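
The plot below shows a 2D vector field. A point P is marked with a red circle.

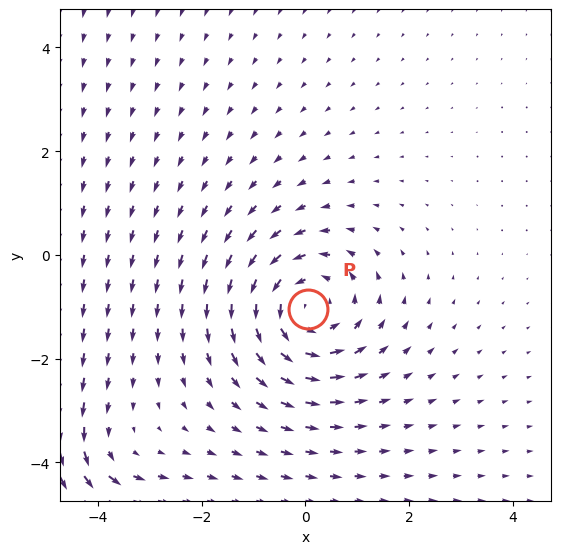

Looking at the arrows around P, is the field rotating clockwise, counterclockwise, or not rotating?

counterclockwise

Near P at (0.1, -1.0) the arrows circulate counterclockwise. The curl (z-component) there is about +4; positive curl means counterclockwise rotation.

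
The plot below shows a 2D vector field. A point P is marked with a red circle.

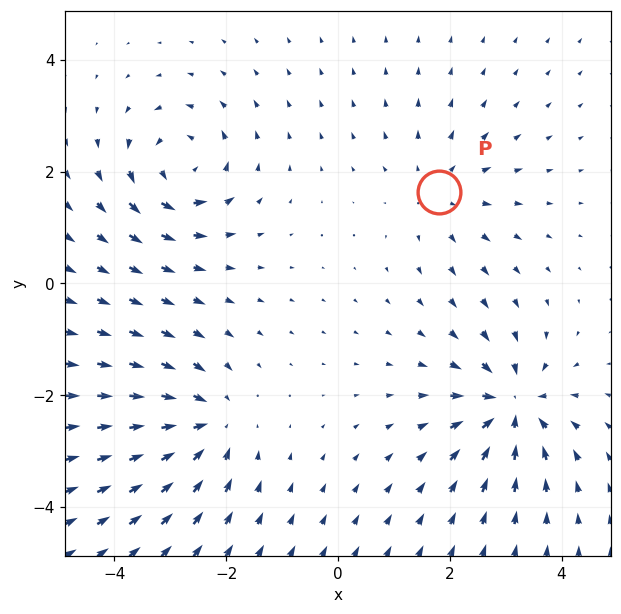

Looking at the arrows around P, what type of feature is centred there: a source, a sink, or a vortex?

At P (1.8, 1.6) the arrows spread outward. Divergence about +3, curl ≈0 — positive divergence with near-zero curl is a source.

source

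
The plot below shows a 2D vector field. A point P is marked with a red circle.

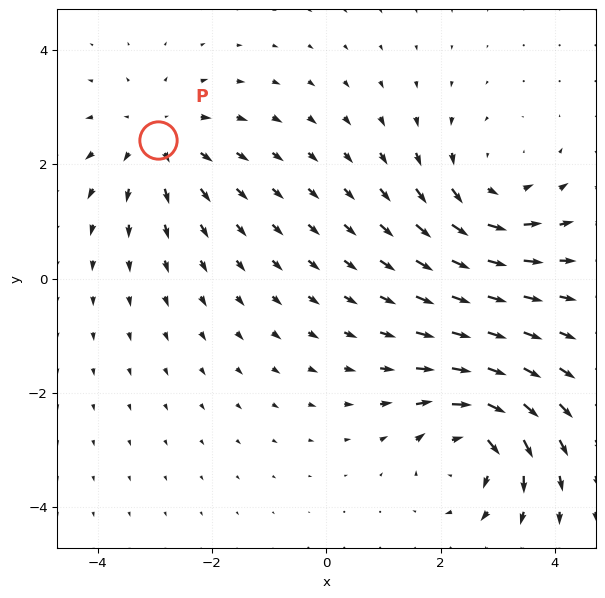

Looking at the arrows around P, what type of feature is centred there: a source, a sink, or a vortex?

source

At P (-3.0, 2.4) the arrows spread outward. Divergence about +3, curl ≈0 — positive divergence with near-zero curl is a source.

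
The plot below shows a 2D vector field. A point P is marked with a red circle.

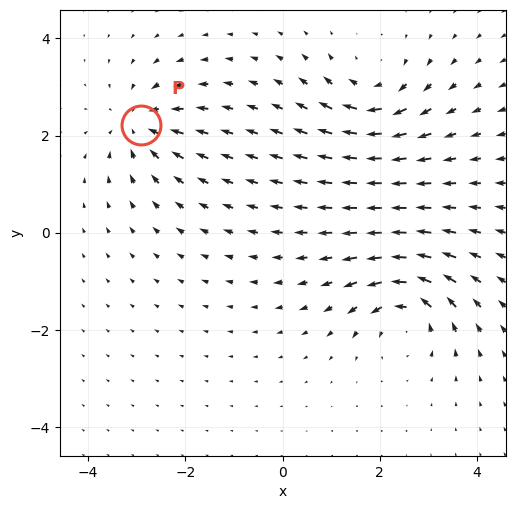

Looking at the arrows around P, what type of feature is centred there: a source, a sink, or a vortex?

sink

At P (-2.9, 2.2) the arrows converge inward. Divergence about -5, curl ≈0 — negative divergence with near-zero curl is a sink.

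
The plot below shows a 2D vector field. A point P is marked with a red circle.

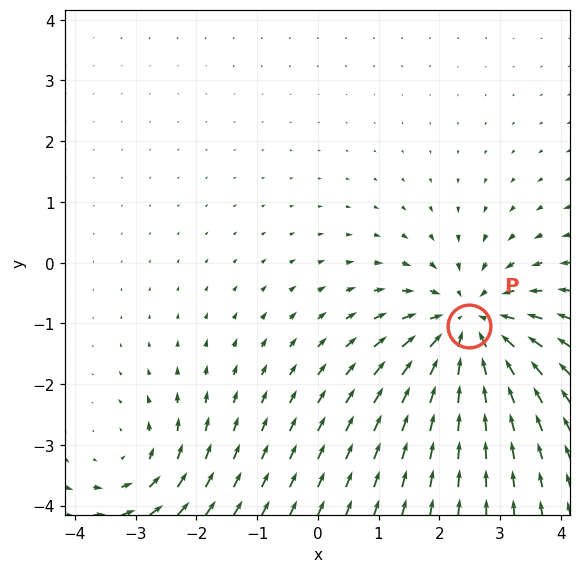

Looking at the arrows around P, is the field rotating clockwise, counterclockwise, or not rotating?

Near P at (2.5, -1.0) the arrows show no circulation. The curl there is ≈0.

not rotating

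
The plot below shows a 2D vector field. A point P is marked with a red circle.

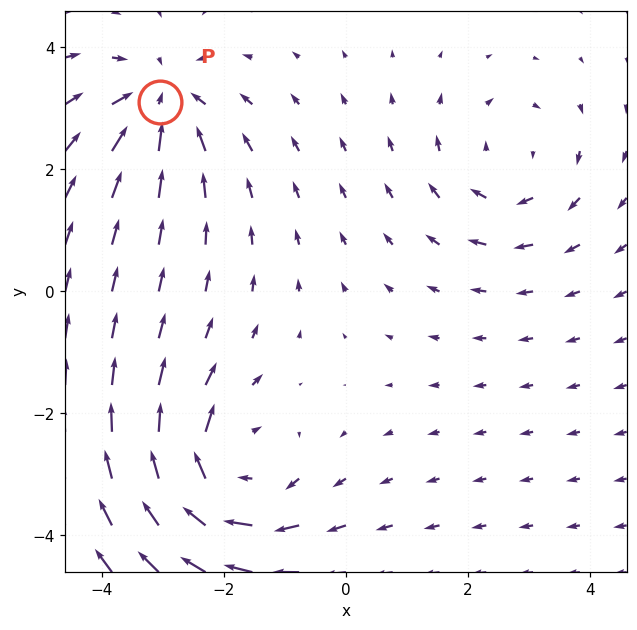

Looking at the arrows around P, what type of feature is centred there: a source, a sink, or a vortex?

At P (-3.0, 3.1) the arrows converge inward. Divergence about -3, curl ≈0 — negative divergence with near-zero curl is a sink.

sink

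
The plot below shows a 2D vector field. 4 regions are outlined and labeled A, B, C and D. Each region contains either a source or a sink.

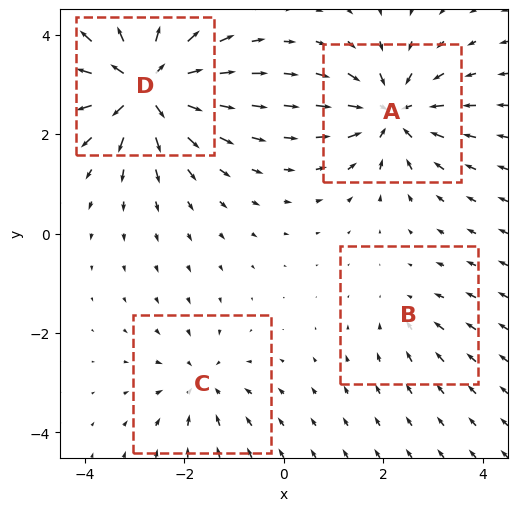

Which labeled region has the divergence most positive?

D

Divergence at each region's feature centre — A: about -7, B: about -2, C: about -4, D: about +9. Region D is most positive.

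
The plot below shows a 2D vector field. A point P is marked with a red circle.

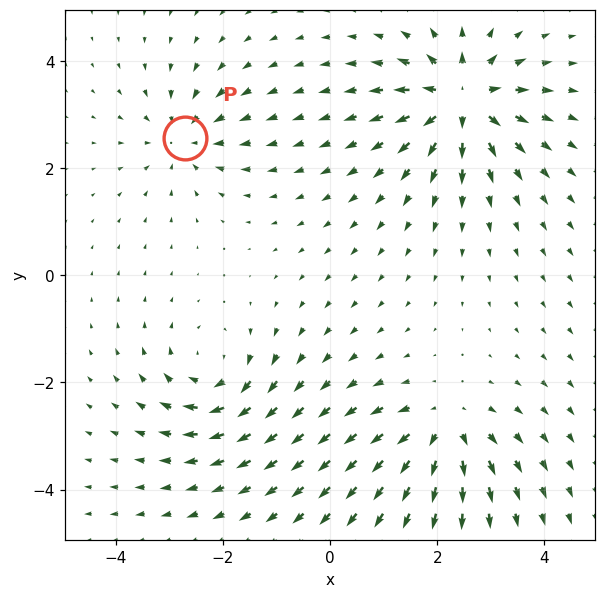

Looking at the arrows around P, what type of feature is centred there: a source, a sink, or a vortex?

sink

At P (-2.7, 2.6) the arrows converge inward. Divergence about -3, curl ≈0 — negative divergence with near-zero curl is a sink.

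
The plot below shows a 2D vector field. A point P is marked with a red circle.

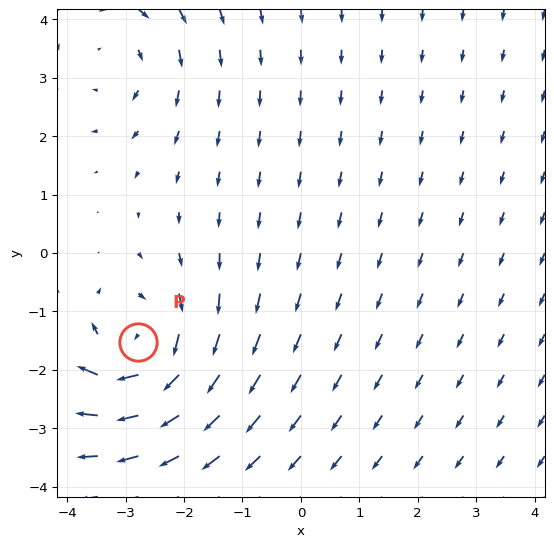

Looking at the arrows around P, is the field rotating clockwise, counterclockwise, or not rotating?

clockwise

Near P at (-2.8, -1.5) the arrows circulate clockwise. The curl (z-component) there is about -5; negative curl means clockwise rotation.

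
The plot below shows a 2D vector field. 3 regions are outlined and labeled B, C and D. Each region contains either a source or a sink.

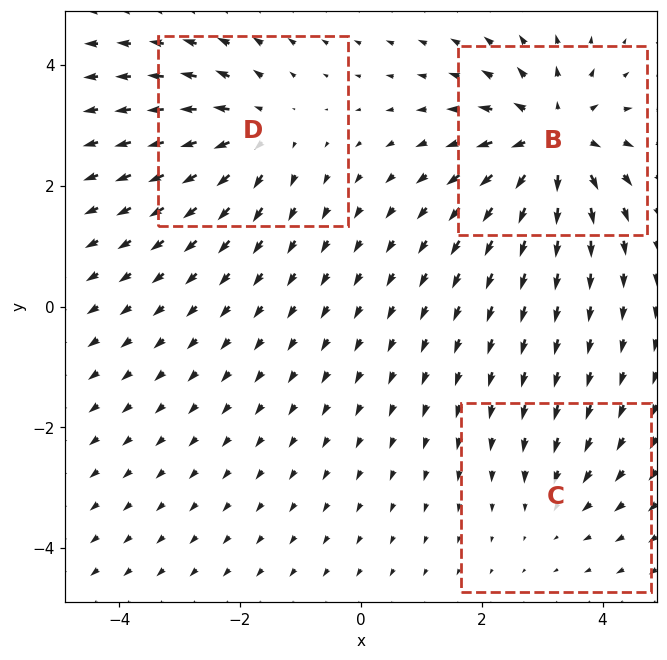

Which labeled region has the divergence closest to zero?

Divergence at each region's feature centre — B: about +5, C: about -2, D: about +4. Region C is closest to zero.

C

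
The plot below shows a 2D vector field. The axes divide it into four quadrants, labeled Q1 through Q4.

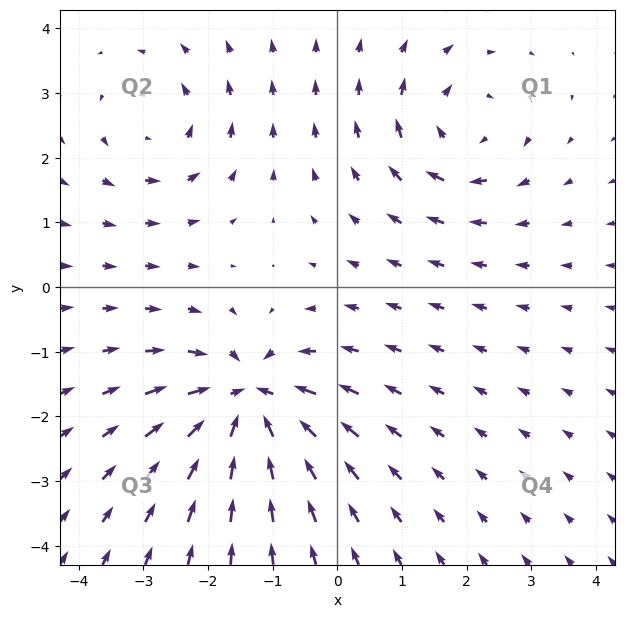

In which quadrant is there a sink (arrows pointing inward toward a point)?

The sink sits at approximately (-1.4, -1.8), which lies in quadrant Q3. The divergence there is about -7, negative as expected for a sink.

Q3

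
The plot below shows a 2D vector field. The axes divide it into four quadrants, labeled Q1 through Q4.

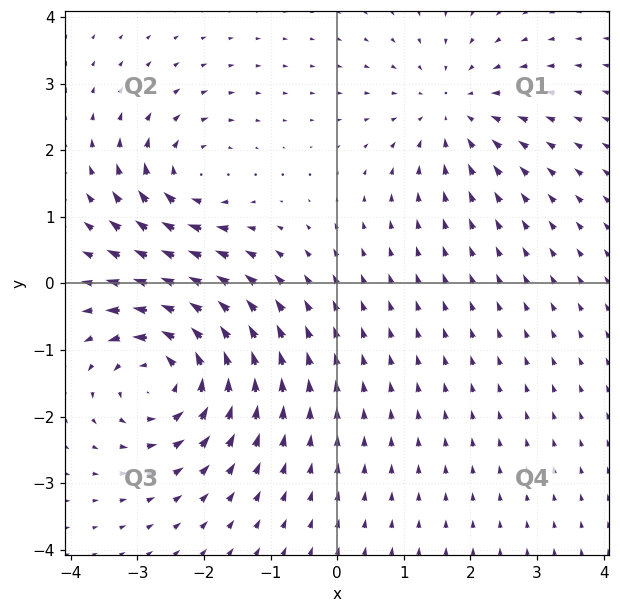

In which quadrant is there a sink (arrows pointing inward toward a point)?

Q1

The sink sits at approximately (1.8, 2.6), which lies in quadrant Q1. The divergence there is about -2, negative as expected for a sink.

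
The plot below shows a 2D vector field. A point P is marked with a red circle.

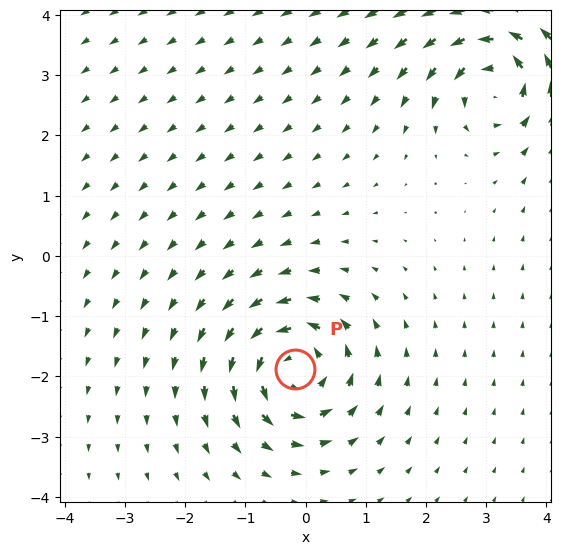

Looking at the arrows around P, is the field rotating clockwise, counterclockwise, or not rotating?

Near P at (-0.2, -1.9) the arrows circulate counterclockwise. The curl (z-component) there is about +6; positive curl means counterclockwise rotation.

counterclockwise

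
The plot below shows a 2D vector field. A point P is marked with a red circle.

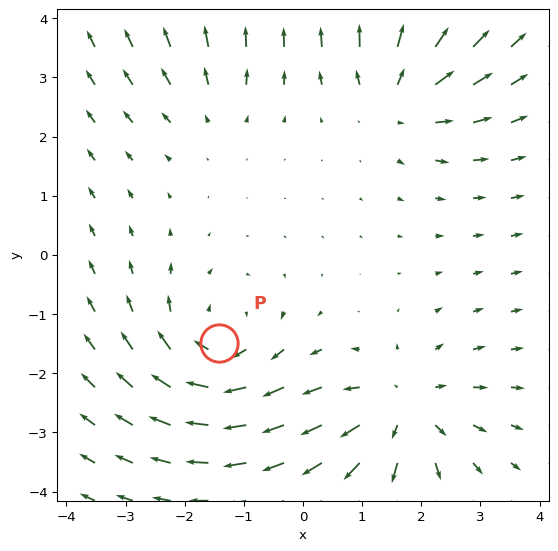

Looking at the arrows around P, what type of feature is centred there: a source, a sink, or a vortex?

vortex

At P (-1.4, -1.5) the arrows circulate clockwise. Divergence ≈0, curl about -5 — near-zero divergence with nonzero curl is a vortex.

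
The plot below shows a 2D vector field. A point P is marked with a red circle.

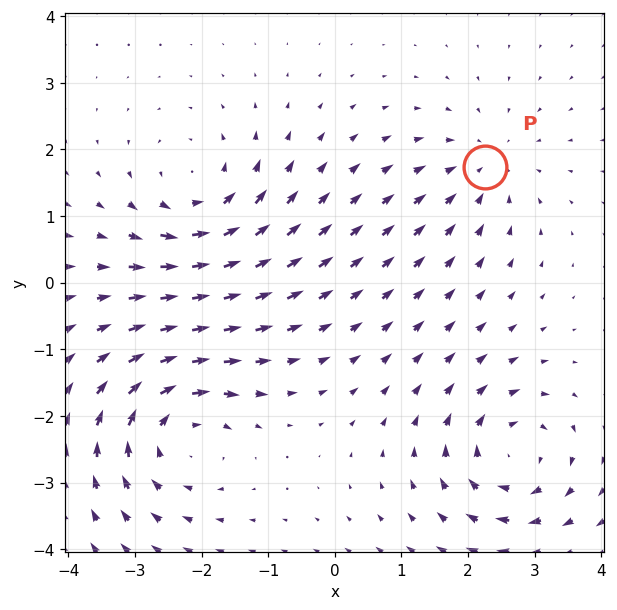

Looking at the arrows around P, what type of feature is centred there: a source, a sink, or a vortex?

At P (2.2, 1.7) the arrows converge inward. Divergence about -3, curl ≈0 — negative divergence with near-zero curl is a sink.

sink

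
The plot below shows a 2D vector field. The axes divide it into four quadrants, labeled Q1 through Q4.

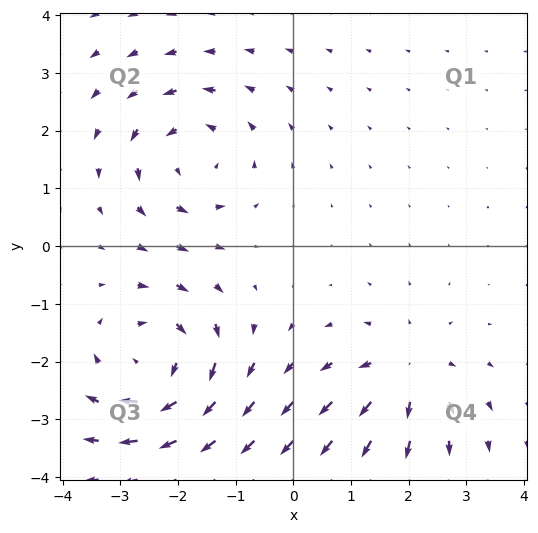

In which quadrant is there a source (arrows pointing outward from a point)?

Q4

The source sits at approximately (2.0, -2.2), which lies in quadrant Q4. The divergence there is about +4, positive as expected for a source.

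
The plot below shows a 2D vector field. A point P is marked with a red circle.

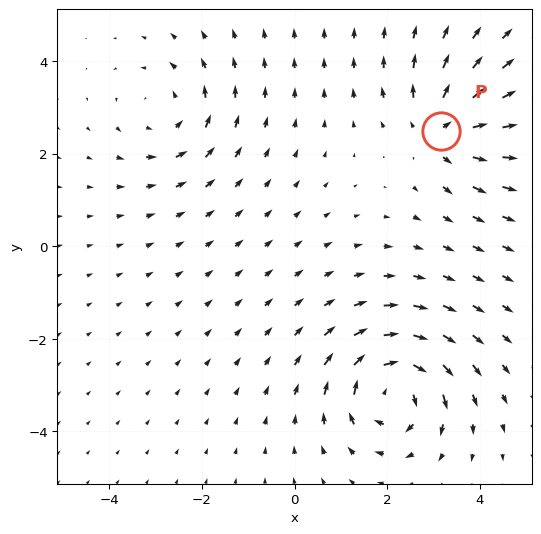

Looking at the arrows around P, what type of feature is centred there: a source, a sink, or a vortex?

source

At P (3.2, 2.5) the arrows spread outward. Divergence about +5, curl ≈0 — positive divergence with near-zero curl is a source.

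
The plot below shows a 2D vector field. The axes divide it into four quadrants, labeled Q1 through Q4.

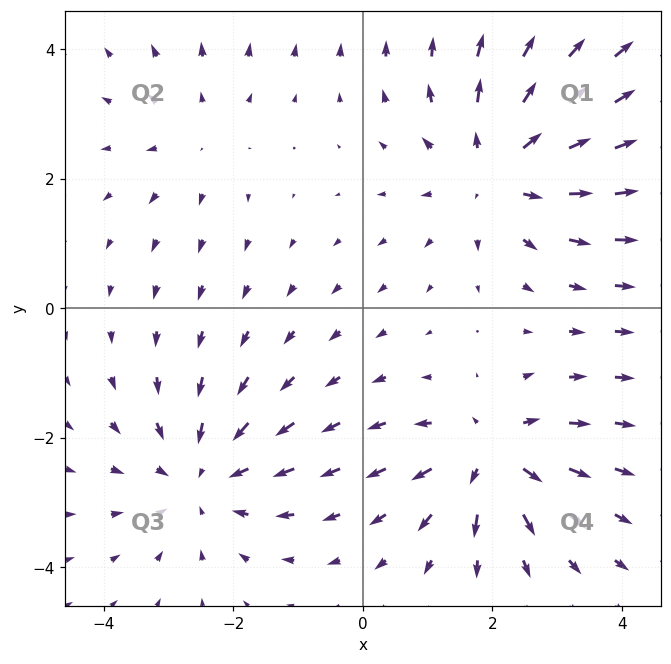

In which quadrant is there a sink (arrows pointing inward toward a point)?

Q3

The sink sits at approximately (-2.5, -2.6), which lies in quadrant Q3. The divergence there is about -4, negative as expected for a sink.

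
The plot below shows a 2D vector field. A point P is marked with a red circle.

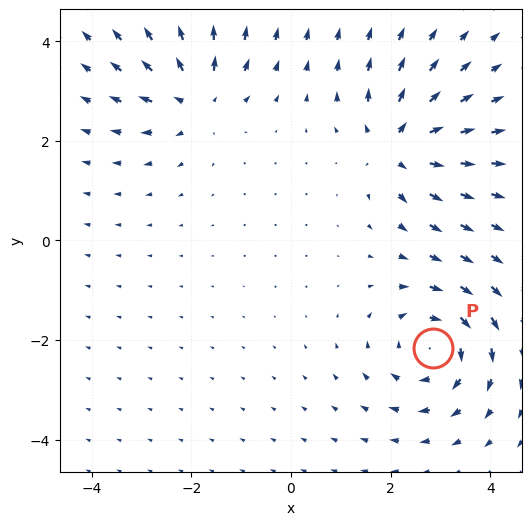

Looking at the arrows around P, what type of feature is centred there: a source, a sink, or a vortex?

At P (2.9, -2.2) the arrows circulate clockwise. Divergence ≈0, curl about -5 — near-zero divergence with nonzero curl is a vortex.

vortex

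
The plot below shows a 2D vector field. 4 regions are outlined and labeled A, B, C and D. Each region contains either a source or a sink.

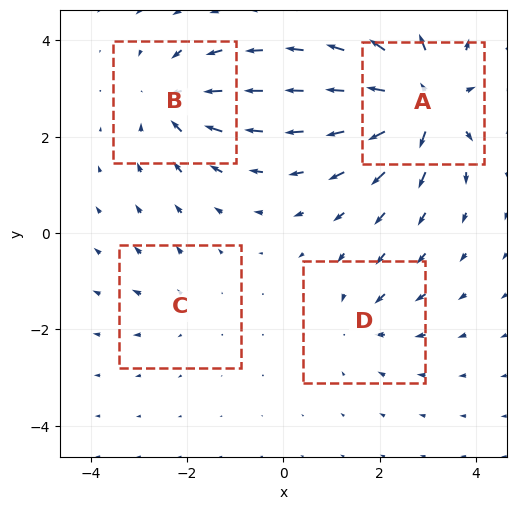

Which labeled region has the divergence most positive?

Divergence at each region's feature centre — A: about +8, B: about -5, C: about +2, D: about -3. Region A is most positive.

A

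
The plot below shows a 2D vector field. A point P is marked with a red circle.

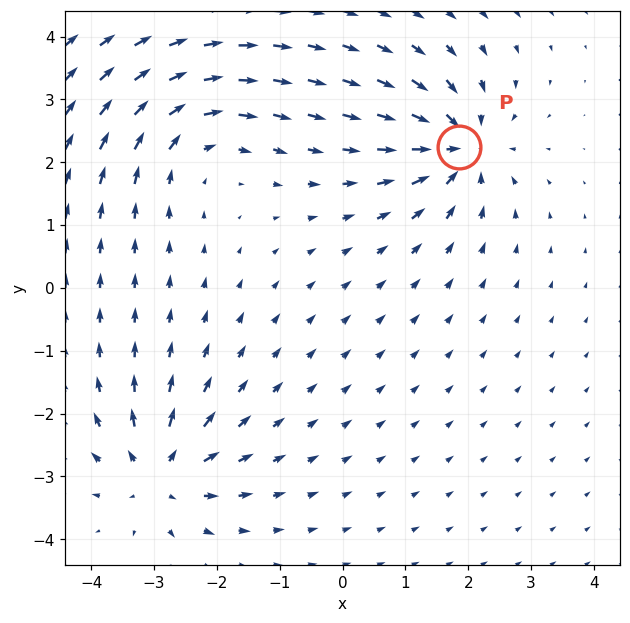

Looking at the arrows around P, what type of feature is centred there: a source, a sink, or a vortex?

At P (1.9, 2.2) the arrows converge inward. Divergence about -7, curl ≈0 — negative divergence with near-zero curl is a sink.

sink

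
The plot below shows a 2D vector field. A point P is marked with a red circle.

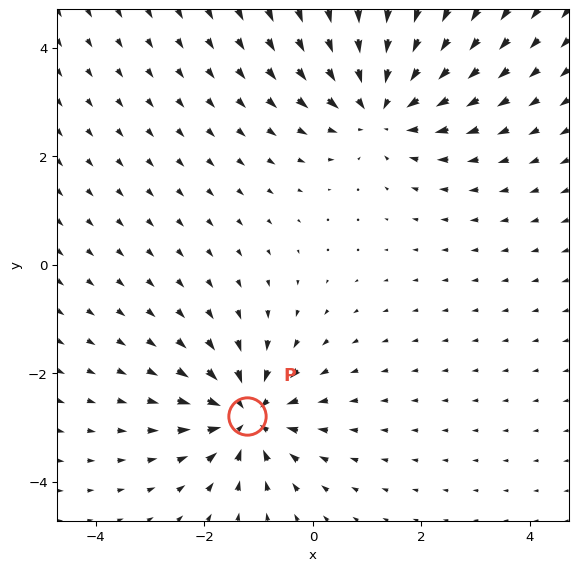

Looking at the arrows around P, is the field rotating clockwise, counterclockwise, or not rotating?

not rotating

Near P at (-1.2, -2.8) the arrows show no circulation. The curl there is ≈0.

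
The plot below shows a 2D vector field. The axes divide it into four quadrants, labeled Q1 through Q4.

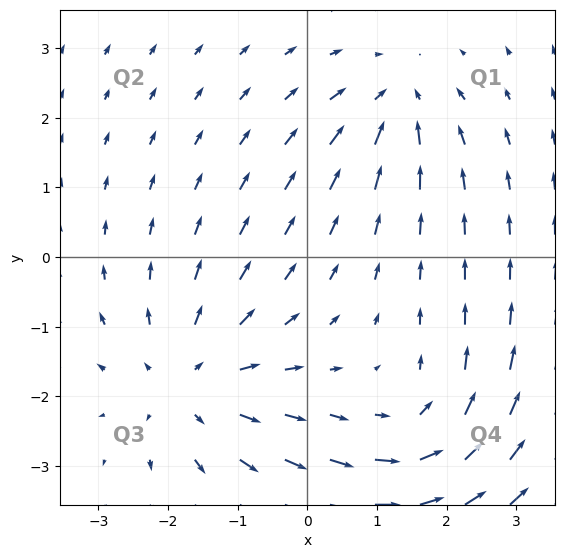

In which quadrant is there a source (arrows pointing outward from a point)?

Q3

The source sits at approximately (-1.7, -1.8), which lies in quadrant Q3. The divergence there is about +4, positive as expected for a source.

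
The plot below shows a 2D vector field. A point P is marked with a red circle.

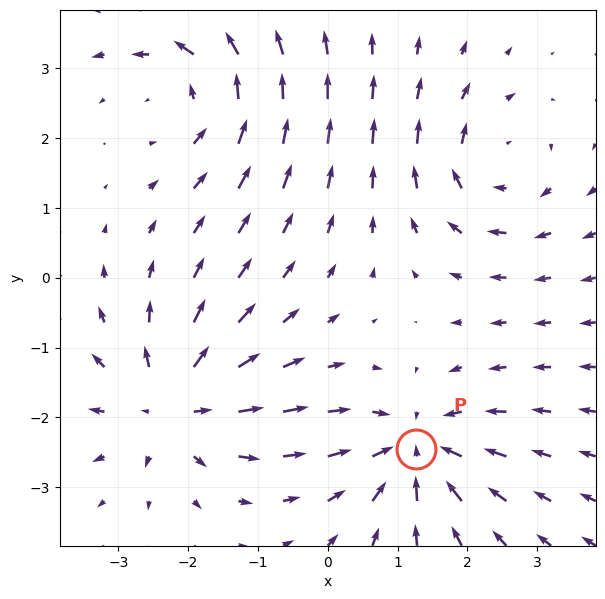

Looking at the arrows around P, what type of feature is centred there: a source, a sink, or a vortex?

At P (1.3, -2.4) the arrows converge inward. Divergence about -6, curl ≈0 — negative divergence with near-zero curl is a sink.

sink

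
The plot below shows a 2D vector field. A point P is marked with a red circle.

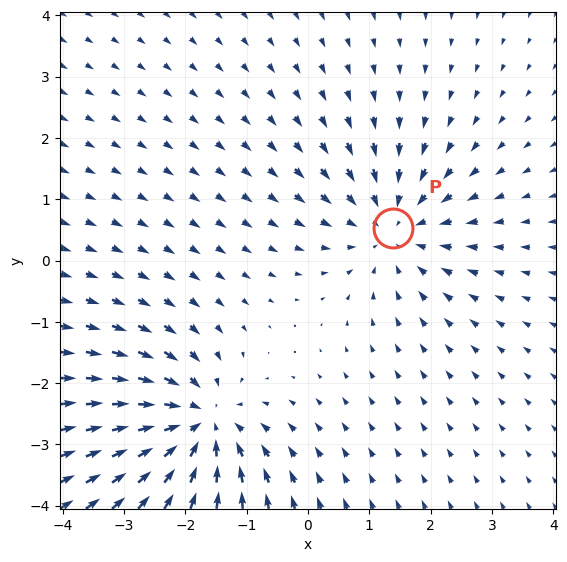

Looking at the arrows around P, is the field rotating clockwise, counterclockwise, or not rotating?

not rotating

Near P at (1.4, 0.5) the arrows show no circulation. The curl there is ≈0.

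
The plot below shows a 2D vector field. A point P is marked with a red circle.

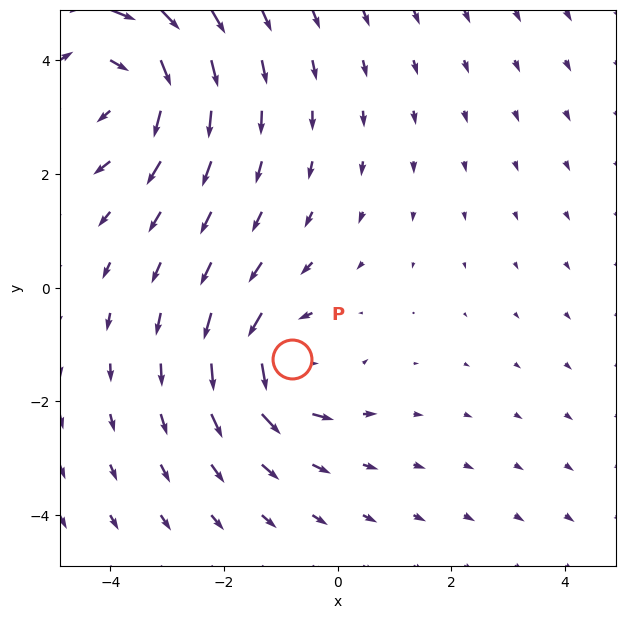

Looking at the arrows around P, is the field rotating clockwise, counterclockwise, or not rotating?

counterclockwise

Near P at (-0.8, -1.2) the arrows circulate counterclockwise. The curl (z-component) there is about +4; positive curl means counterclockwise rotation.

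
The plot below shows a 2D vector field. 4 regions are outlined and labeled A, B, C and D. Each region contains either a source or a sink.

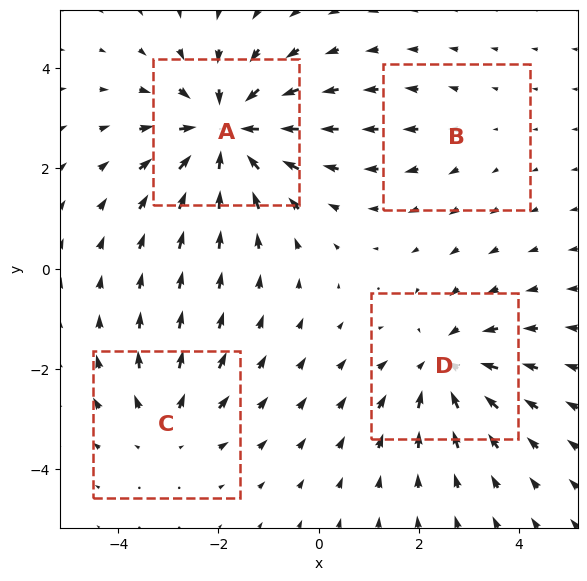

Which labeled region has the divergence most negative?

A

Divergence at each region's feature centre — A: about -6, B: about +2, C: about +3, D: about -4. Region A is most negative.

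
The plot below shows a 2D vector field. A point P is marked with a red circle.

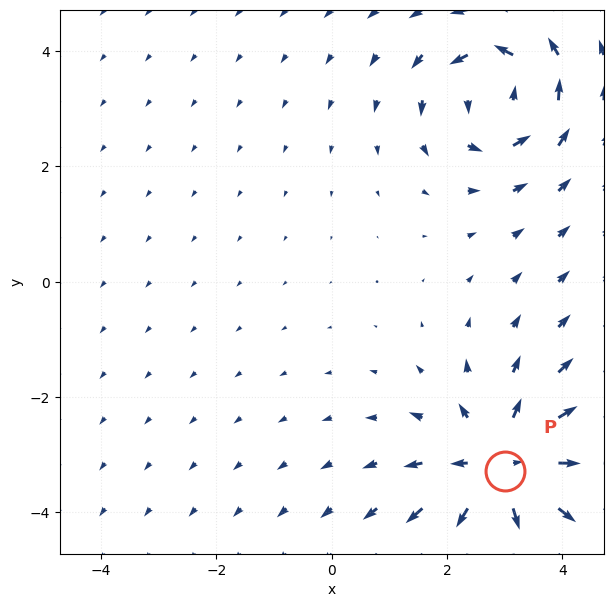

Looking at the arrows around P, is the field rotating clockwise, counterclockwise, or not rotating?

Near P at (3.0, -3.3) the arrows show no circulation. The curl there is ≈0.

not rotating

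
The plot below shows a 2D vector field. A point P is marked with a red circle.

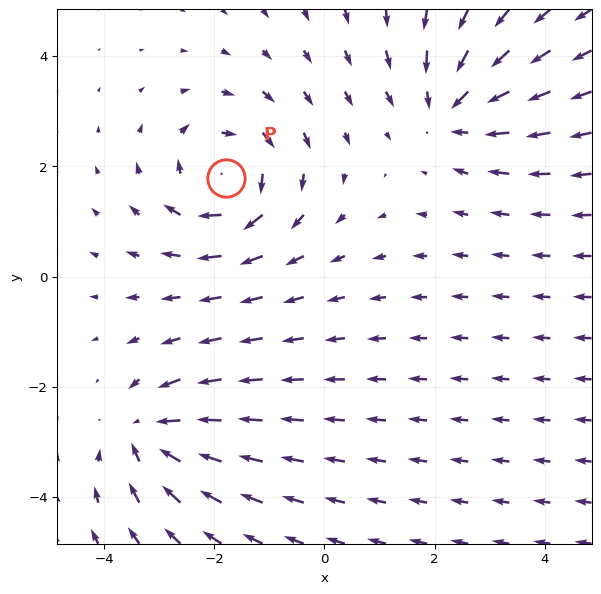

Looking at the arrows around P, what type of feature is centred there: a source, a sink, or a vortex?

vortex

At P (-1.8, 1.8) the arrows circulate clockwise. Divergence ≈0, curl about -4 — near-zero divergence with nonzero curl is a vortex.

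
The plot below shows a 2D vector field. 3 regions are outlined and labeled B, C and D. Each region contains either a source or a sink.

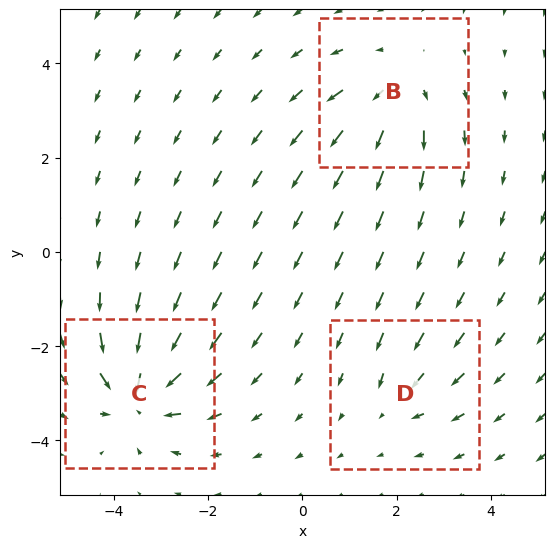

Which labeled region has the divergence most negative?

Divergence at each region's feature centre — B: about +4, C: about -6, D: about -2. Region C is most negative.

C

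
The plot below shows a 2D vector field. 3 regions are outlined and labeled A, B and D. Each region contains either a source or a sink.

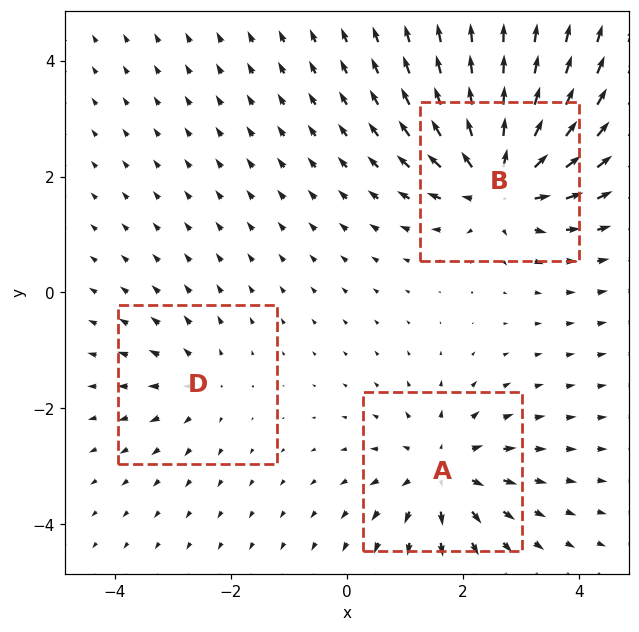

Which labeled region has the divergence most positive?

Divergence at each region's feature centre — A: about +4, B: about +6, D: about +2. Region B is most positive.

B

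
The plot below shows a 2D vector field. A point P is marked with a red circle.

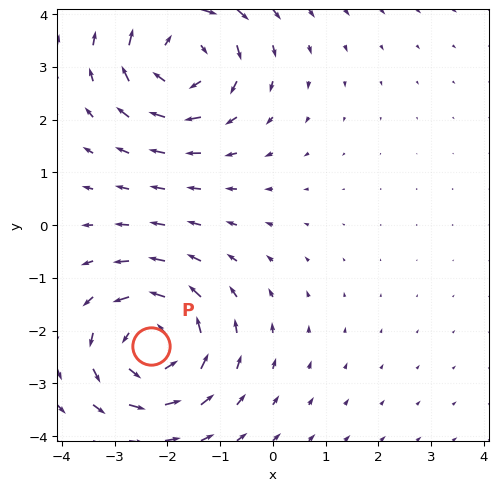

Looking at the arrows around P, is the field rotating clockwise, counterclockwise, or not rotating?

Near P at (-2.3, -2.3) the arrows circulate counterclockwise. The curl (z-component) there is about +4; positive curl means counterclockwise rotation.

counterclockwise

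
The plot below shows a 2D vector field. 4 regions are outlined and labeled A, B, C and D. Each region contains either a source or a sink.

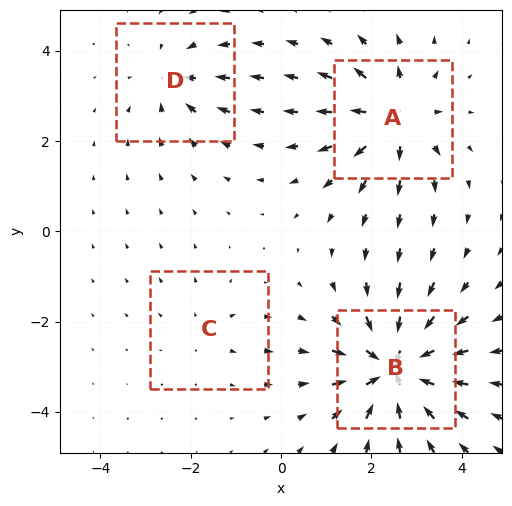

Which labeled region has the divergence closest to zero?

C

Divergence at each region's feature centre — A: about +6, B: about -8, C: about +2, D: about -4. Region C is closest to zero.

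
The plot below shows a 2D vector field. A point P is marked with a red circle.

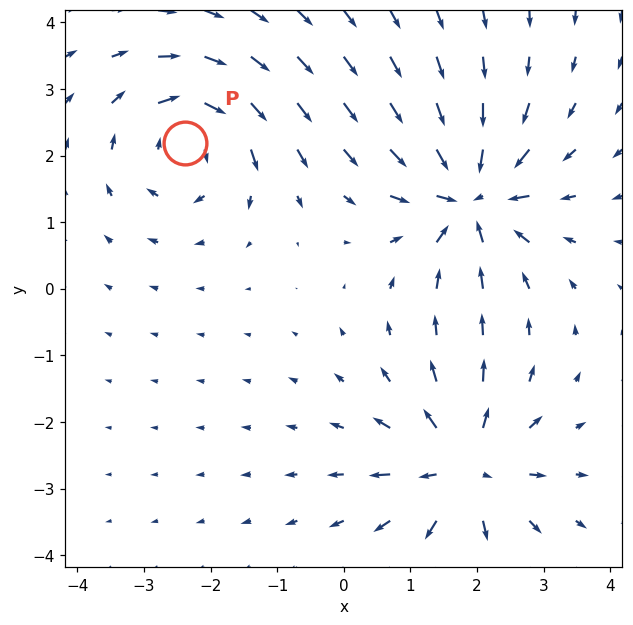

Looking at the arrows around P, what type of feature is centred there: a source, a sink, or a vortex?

vortex

At P (-2.4, 2.2) the arrows circulate clockwise. Divergence ≈0, curl about -4 — near-zero divergence with nonzero curl is a vortex.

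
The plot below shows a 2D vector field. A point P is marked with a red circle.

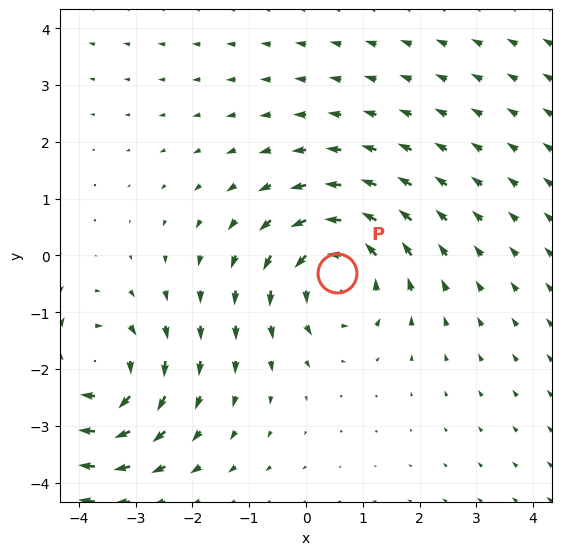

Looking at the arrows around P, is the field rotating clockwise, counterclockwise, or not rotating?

Near P at (0.5, -0.3) the arrows circulate counterclockwise. The curl (z-component) there is about +3; positive curl means counterclockwise rotation.

counterclockwise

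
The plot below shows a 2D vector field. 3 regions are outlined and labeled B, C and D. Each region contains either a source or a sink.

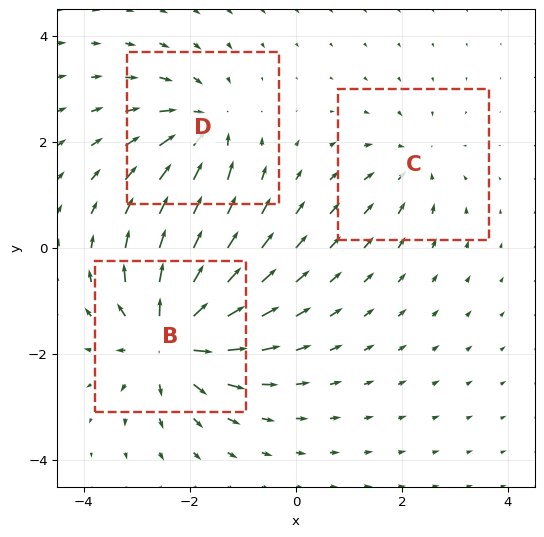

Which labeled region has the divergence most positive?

B

Divergence at each region's feature centre — B: about +6, C: about -2, D: about -4. Region B is most positive.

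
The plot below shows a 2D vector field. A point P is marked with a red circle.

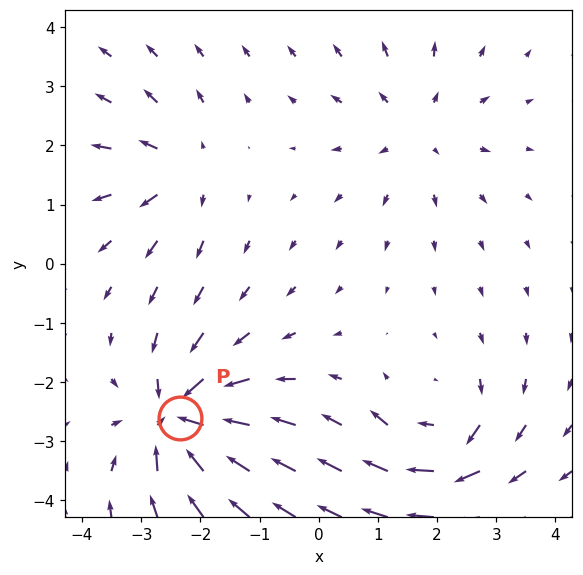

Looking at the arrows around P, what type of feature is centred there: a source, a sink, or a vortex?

At P (-2.3, -2.6) the arrows converge inward. Divergence about -7, curl ≈0 — negative divergence with near-zero curl is a sink.

sink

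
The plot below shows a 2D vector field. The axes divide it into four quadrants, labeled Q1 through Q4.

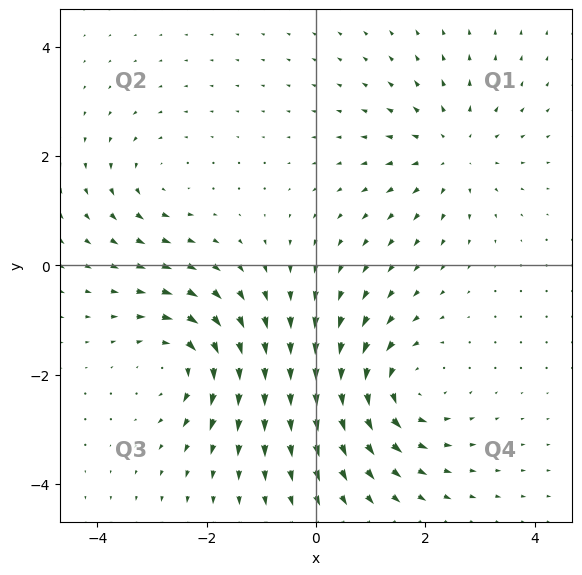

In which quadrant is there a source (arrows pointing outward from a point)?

Q1

The source sits at approximately (2.5, 2.1), which lies in quadrant Q1. The divergence there is about +3, positive as expected for a source.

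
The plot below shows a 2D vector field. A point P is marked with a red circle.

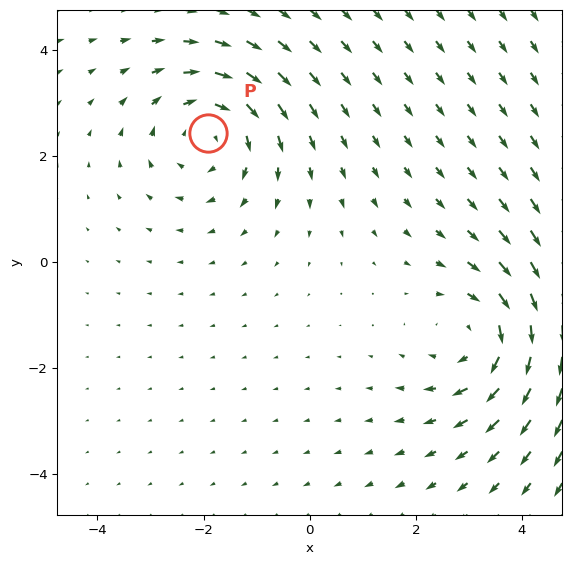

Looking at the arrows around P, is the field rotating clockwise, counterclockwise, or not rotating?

clockwise

Near P at (-1.9, 2.4) the arrows circulate clockwise. The curl (z-component) there is about -4; negative curl means clockwise rotation.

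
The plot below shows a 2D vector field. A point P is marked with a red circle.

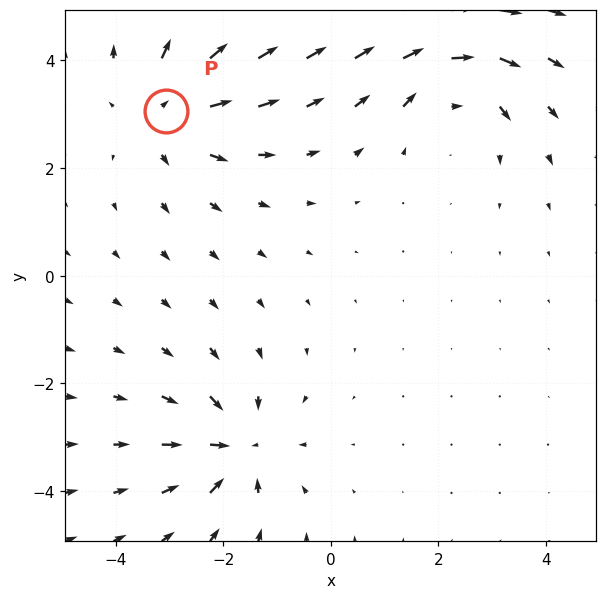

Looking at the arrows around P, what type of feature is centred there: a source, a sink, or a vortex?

source

At P (-3.1, 3.1) the arrows spread outward. Divergence about +4, curl ≈0 — positive divergence with near-zero curl is a source.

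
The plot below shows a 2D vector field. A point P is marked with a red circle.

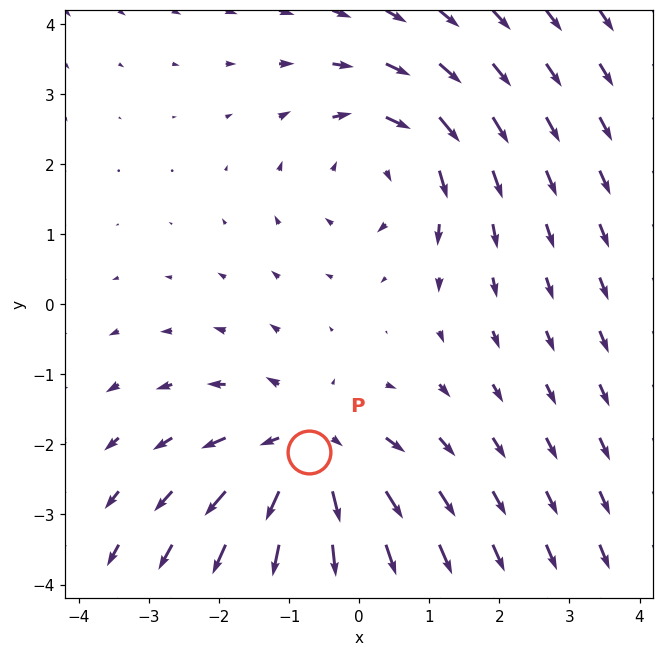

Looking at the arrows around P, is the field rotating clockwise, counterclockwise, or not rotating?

not rotating

Near P at (-0.7, -2.1) the arrows show no circulation. The curl there is ≈0.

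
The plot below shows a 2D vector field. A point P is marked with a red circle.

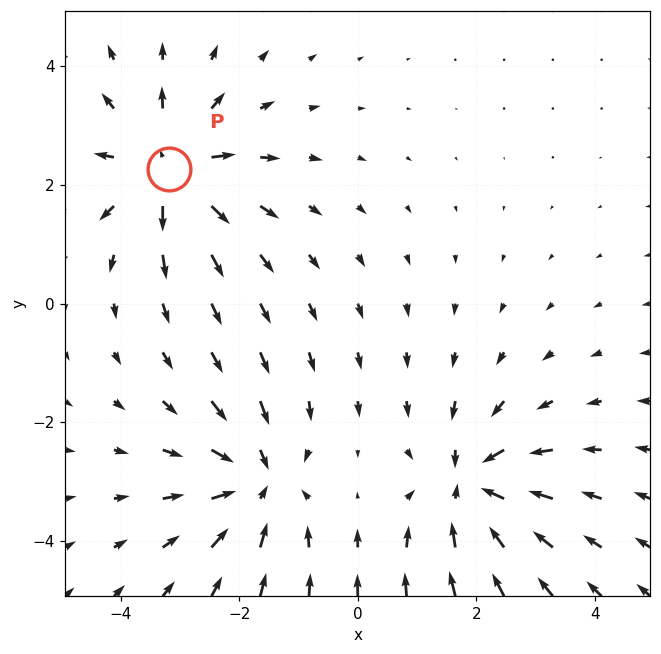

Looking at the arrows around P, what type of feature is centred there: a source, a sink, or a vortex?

At P (-3.2, 2.3) the arrows spread outward. Divergence about +4, curl ≈0 — positive divergence with near-zero curl is a source.

source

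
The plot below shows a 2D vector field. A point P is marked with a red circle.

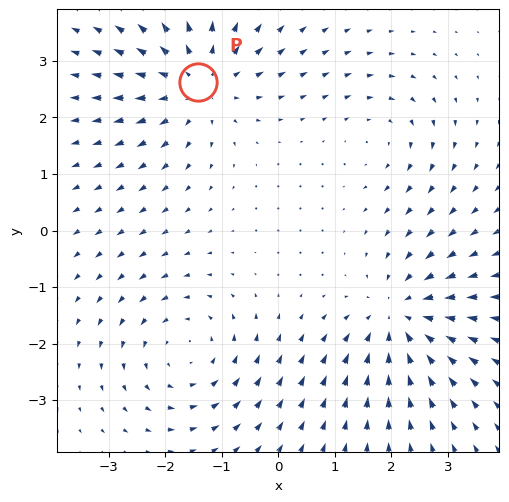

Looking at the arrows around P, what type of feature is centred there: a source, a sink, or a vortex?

At P (-1.4, 2.6) the arrows spread outward. Divergence about +5, curl ≈0 — positive divergence with near-zero curl is a source.

source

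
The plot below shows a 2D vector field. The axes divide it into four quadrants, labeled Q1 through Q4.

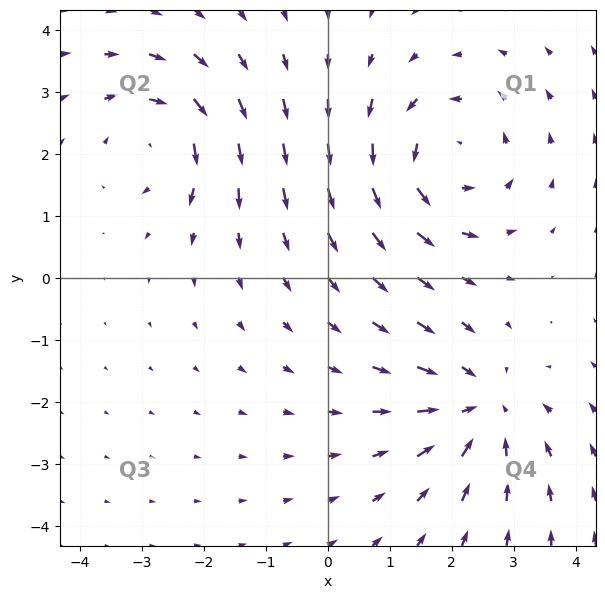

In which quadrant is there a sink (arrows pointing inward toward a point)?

Q4

The sink sits at approximately (2.5, -2.1), which lies in quadrant Q4. The divergence there is about -4, negative as expected for a sink.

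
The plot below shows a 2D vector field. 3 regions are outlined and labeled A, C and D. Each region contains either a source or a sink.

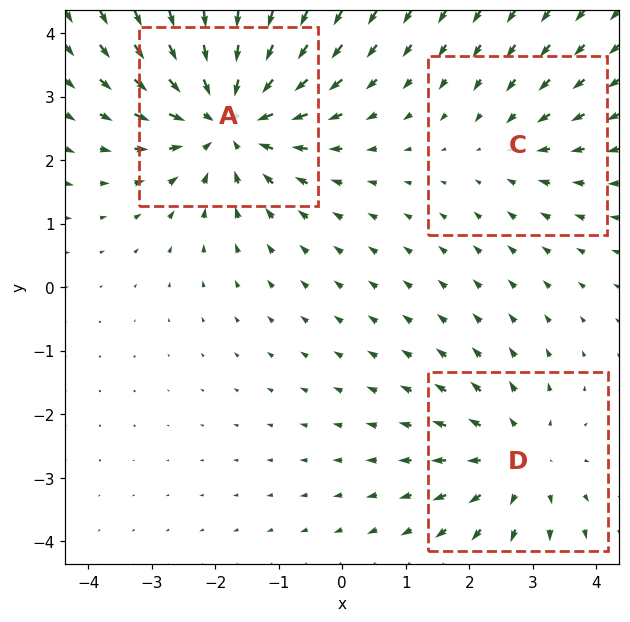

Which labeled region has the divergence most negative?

Divergence at each region's feature centre — A: about -5, C: about -2, D: about +3. Region A is most negative.

A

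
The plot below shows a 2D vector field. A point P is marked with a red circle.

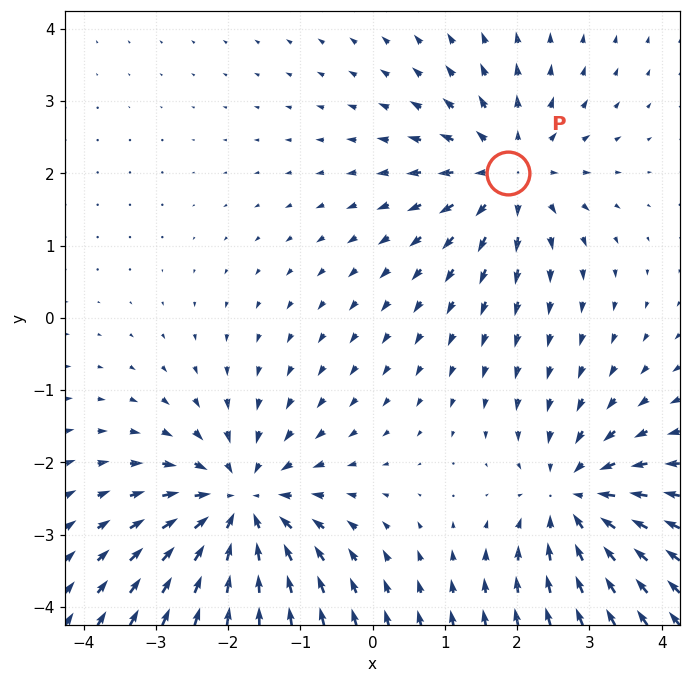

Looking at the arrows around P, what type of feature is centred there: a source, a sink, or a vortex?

At P (1.9, 2.0) the arrows spread outward. Divergence about +4, curl ≈0 — positive divergence with near-zero curl is a source.

source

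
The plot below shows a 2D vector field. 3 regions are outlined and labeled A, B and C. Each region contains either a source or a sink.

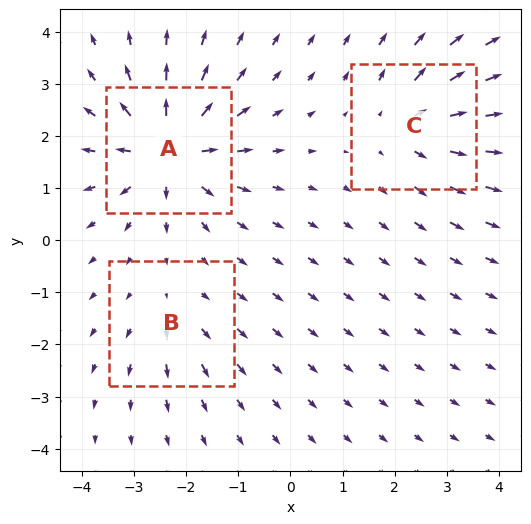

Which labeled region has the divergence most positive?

Divergence at each region's feature centre — A: about +6, B: about +2, C: about +4. Region A is most positive.

A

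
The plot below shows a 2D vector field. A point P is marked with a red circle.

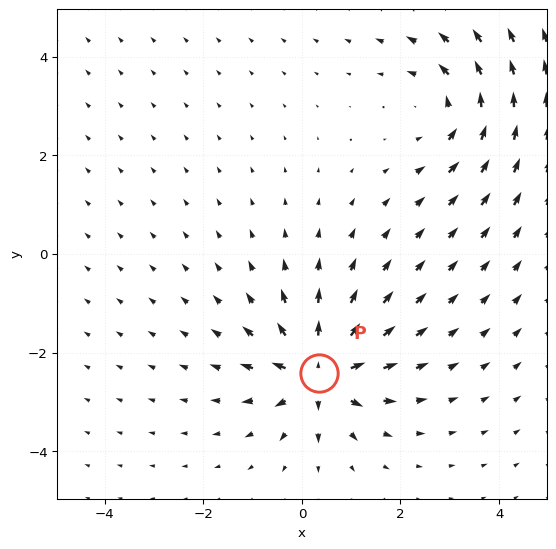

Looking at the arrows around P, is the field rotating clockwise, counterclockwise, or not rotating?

Near P at (0.4, -2.4) the arrows show no circulation. The curl there is ≈0.

not rotating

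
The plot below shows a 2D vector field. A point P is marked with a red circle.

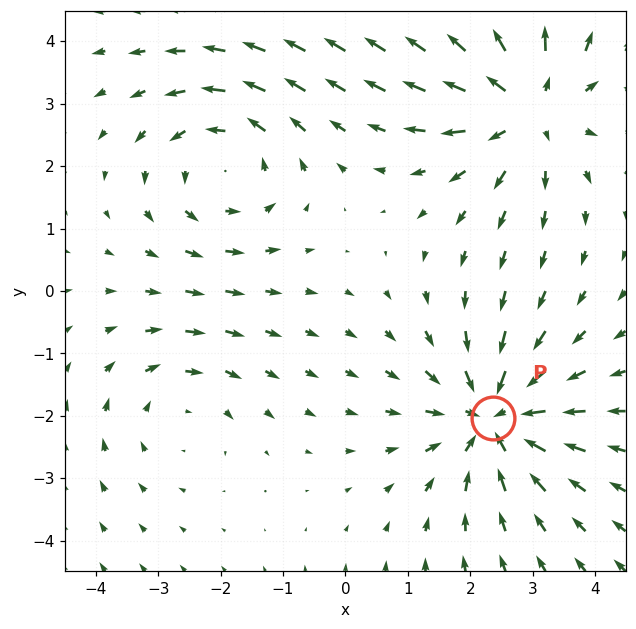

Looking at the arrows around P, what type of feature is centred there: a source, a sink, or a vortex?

At P (2.4, -2.0) the arrows converge inward. Divergence about -5, curl ≈0 — negative divergence with near-zero curl is a sink.

sink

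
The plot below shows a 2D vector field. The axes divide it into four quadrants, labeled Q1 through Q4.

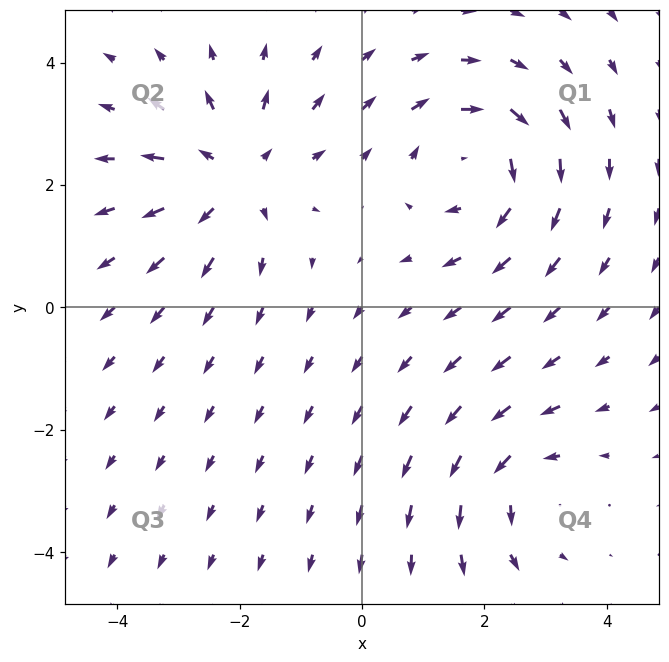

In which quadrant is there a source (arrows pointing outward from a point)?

Q2

The source sits at approximately (-2.1, 2.1), which lies in quadrant Q2. The divergence there is about +4, positive as expected for a source.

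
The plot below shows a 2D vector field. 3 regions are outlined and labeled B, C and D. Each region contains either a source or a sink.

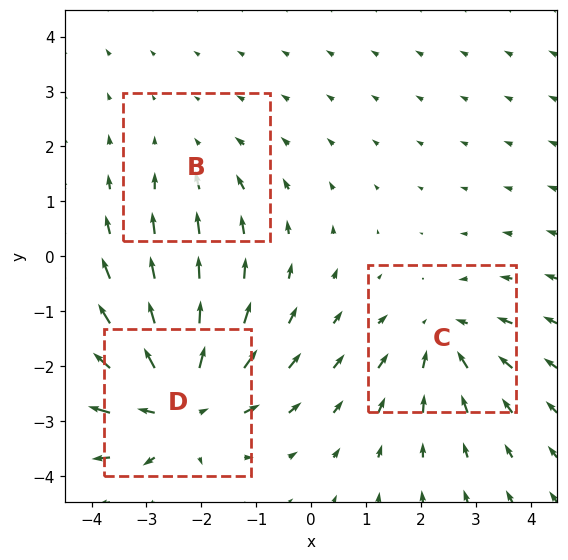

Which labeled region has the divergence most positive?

D

Divergence at each region's feature centre — B: about -2, C: about -3, D: about +5. Region D is most positive.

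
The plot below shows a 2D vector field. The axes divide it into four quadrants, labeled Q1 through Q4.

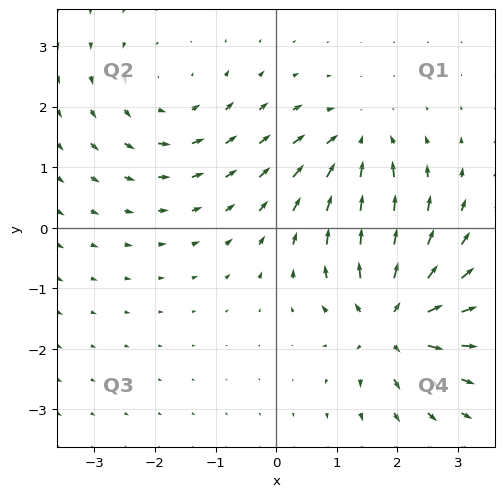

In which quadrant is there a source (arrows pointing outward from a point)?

Q4

The source sits at approximately (1.9, -1.5), which lies in quadrant Q4. The divergence there is about +7, positive as expected for a source.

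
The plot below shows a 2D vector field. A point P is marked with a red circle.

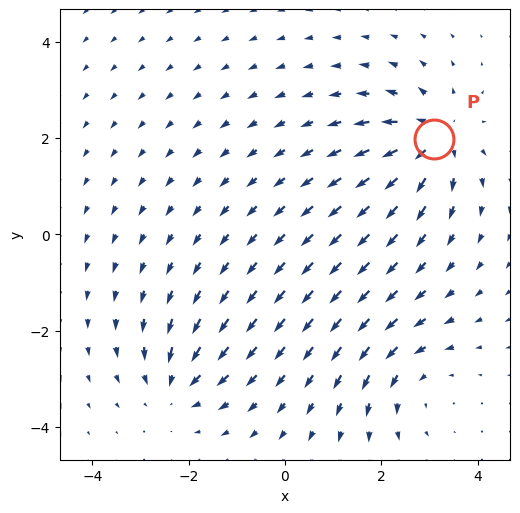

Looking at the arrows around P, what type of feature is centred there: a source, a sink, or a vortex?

source

At P (3.1, 2.0) the arrows spread outward. Divergence about +6, curl ≈0 — positive divergence with near-zero curl is a source.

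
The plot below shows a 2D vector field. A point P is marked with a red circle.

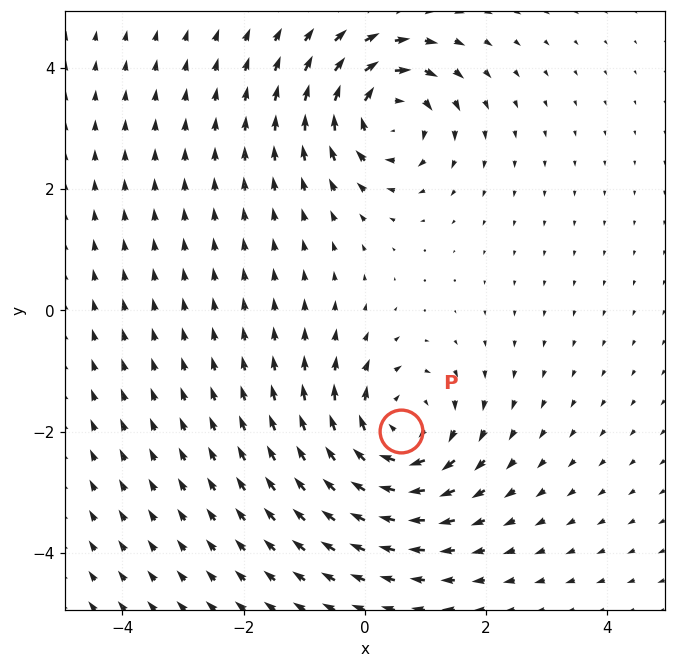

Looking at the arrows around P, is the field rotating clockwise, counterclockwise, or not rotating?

Near P at (0.6, -2.0) the arrows circulate clockwise. The curl (z-component) there is about -4; negative curl means clockwise rotation.

clockwise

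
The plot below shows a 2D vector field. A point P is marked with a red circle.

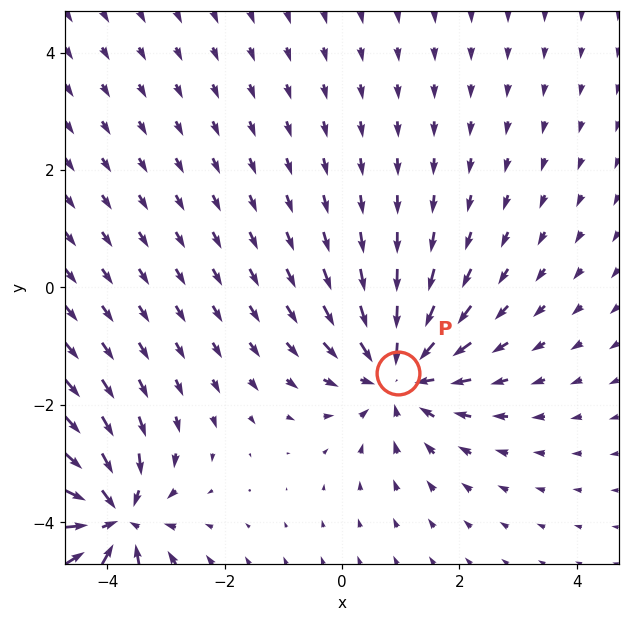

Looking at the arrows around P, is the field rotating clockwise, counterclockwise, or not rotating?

Near P at (1.0, -1.5) the arrows show no circulation. The curl there is ≈0.

not rotating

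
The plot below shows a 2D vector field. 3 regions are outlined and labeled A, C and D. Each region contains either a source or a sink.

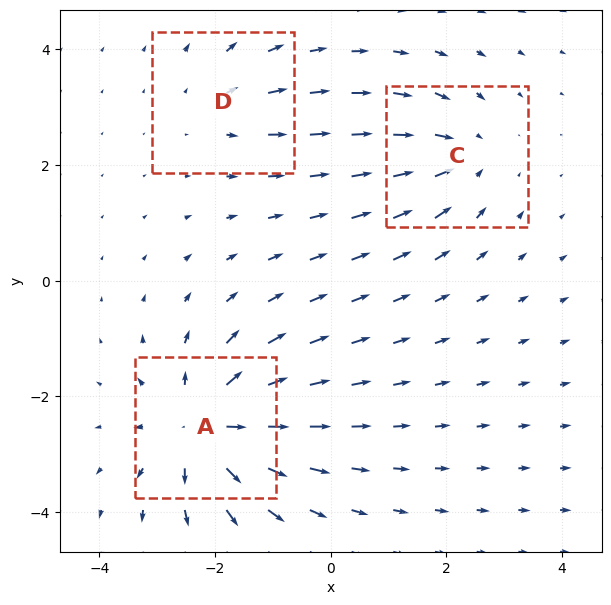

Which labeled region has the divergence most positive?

Divergence at each region's feature centre — A: about +5, C: about -3, D: about +2. Region A is most positive.

A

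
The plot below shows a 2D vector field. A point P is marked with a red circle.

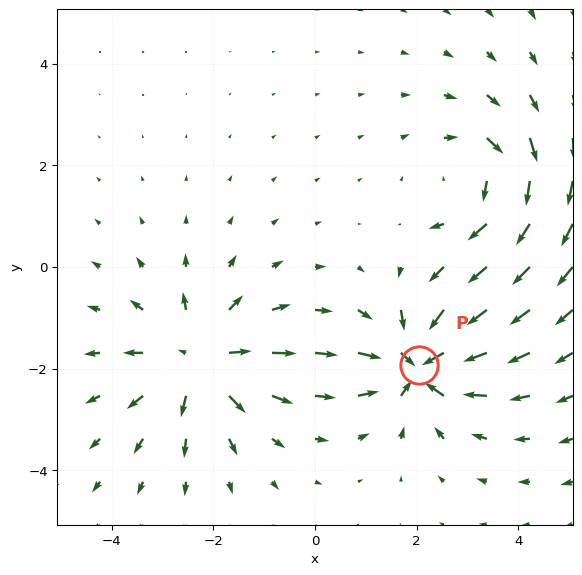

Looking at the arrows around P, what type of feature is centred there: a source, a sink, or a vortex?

At P (2.1, -1.9) the arrows converge inward. Divergence about -7, curl ≈0 — negative divergence with near-zero curl is a sink.

sink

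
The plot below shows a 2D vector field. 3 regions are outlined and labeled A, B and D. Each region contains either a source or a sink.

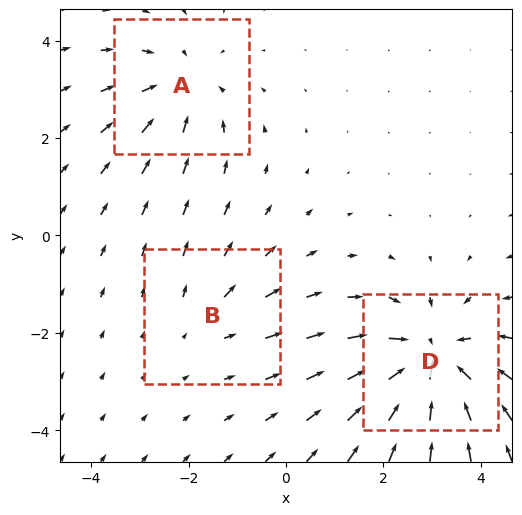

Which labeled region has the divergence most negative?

D

Divergence at each region's feature centre — A: about -3, B: about +2, D: about -4. Region D is most negative.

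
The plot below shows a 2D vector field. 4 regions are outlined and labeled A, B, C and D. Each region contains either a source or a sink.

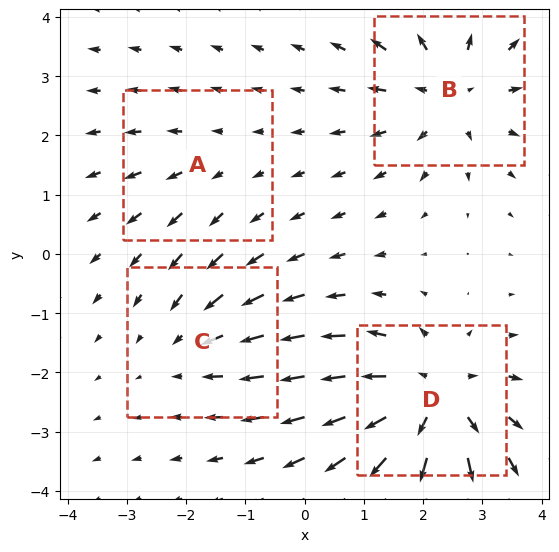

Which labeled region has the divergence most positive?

D

Divergence at each region's feature centre — A: about +2, B: about +4, C: about -3, D: about +6. Region D is most positive.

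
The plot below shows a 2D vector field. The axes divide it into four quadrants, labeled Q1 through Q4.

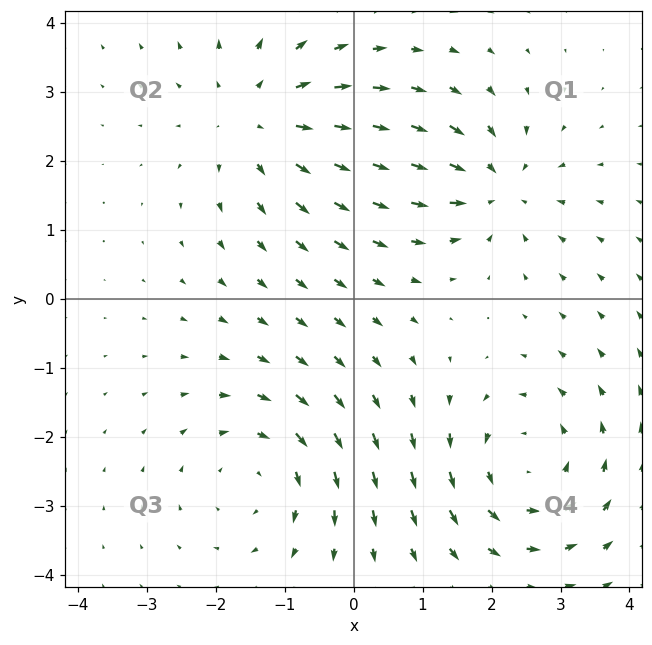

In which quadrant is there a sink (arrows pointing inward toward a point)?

The sink sits at approximately (2.1, 1.6), which lies in quadrant Q1. The divergence there is about -4, negative as expected for a sink.

Q1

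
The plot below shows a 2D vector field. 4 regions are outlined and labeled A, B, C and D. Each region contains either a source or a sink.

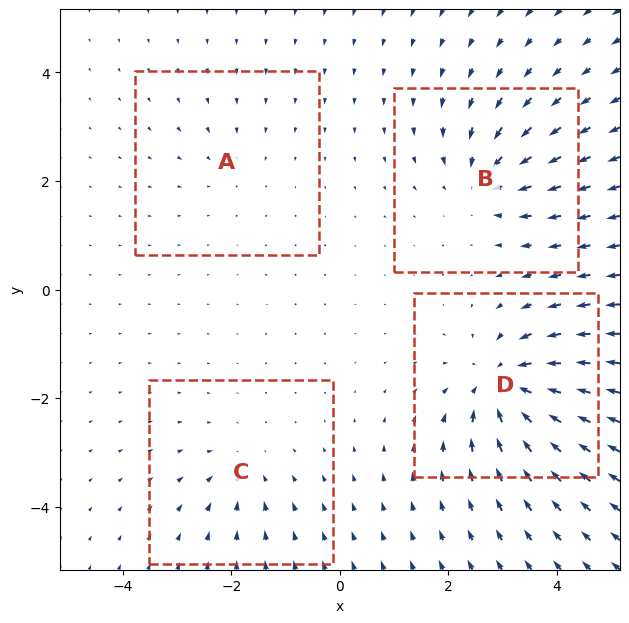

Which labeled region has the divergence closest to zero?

A

Divergence at each region's feature centre — A: about -2, B: about -5, C: about -4, D: about -8. Region A is closest to zero.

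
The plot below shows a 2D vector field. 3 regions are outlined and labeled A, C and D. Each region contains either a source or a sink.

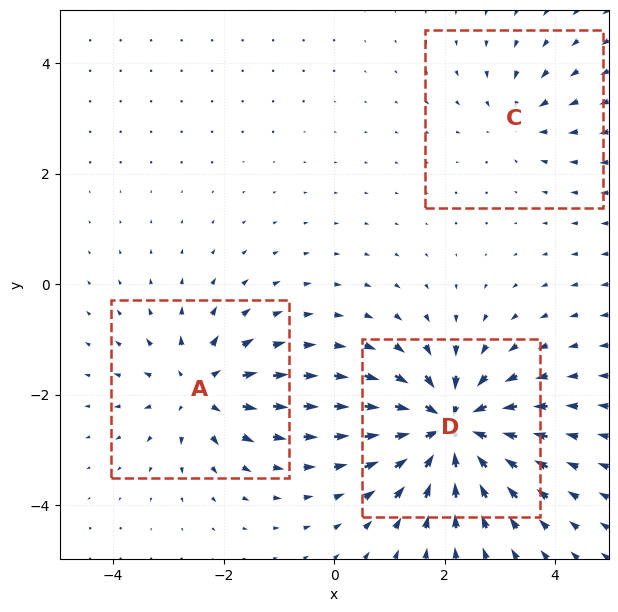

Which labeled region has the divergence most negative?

D

Divergence at each region's feature centre — A: about +4, C: about -2, D: about -6. Region D is most negative.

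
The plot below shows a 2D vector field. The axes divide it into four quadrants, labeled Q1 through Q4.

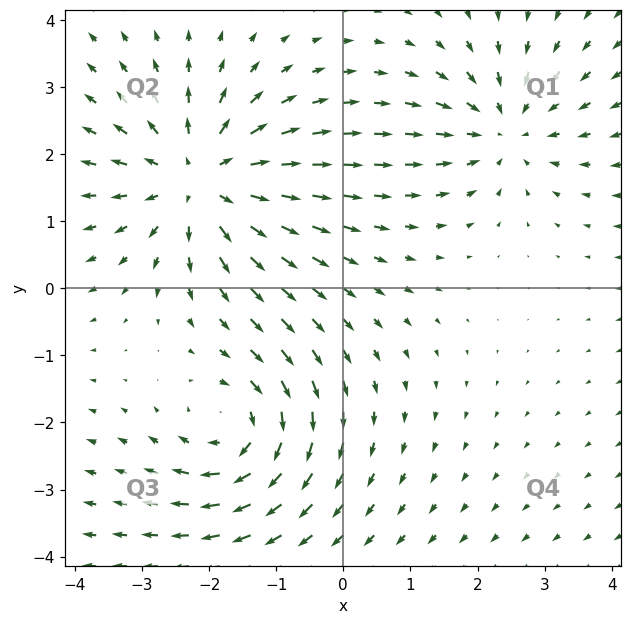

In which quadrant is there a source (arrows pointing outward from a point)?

Q2

The source sits at approximately (-2.1, 1.6), which lies in quadrant Q2. The divergence there is about +4, positive as expected for a source.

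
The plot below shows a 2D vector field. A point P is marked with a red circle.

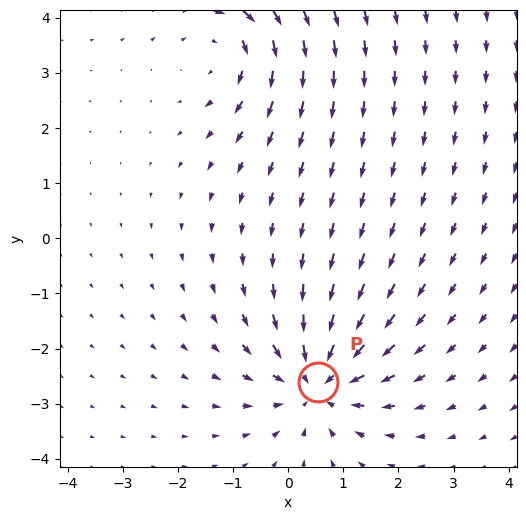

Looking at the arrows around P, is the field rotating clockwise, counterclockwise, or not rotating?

not rotating

Near P at (0.5, -2.6) the arrows show no circulation. The curl there is ≈0.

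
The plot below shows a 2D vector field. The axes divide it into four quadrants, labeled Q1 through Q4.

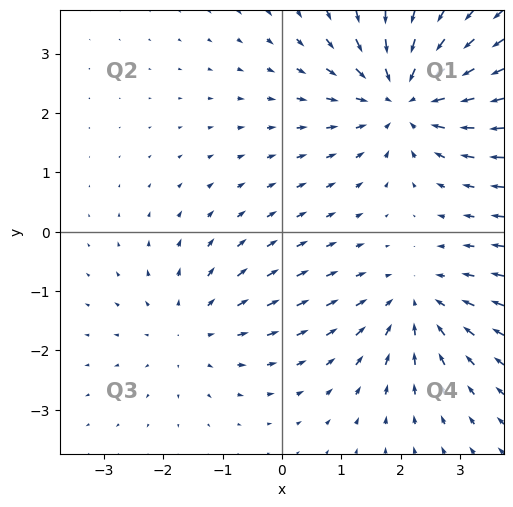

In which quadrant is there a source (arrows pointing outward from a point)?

The source sits at approximately (-1.5, -1.6), which lies in quadrant Q3. The divergence there is about +2, positive as expected for a source.

Q3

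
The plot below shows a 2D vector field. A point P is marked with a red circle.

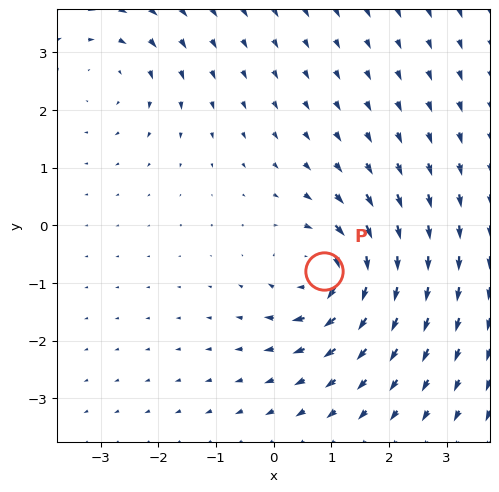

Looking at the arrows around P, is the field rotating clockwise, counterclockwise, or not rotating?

Near P at (0.9, -0.8) the arrows circulate clockwise. The curl (z-component) there is about -6; negative curl means clockwise rotation.

clockwise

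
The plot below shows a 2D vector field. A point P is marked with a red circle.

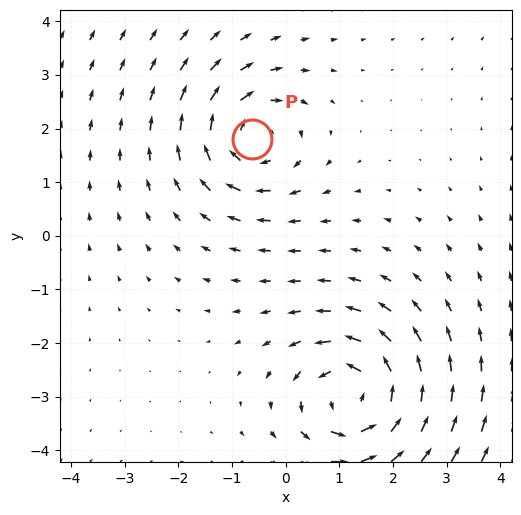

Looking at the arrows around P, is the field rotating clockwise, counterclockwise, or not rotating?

clockwise

Near P at (-0.6, 1.8) the arrows circulate clockwise. The curl (z-component) there is about -4; negative curl means clockwise rotation.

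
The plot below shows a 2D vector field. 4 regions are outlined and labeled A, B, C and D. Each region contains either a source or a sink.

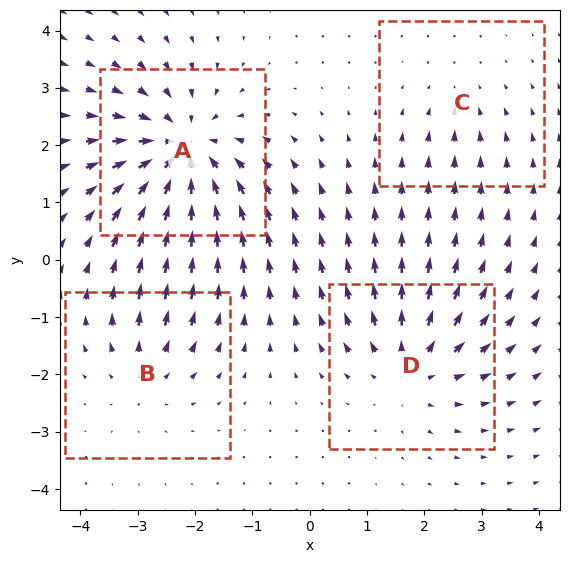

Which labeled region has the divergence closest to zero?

C

Divergence at each region's feature centre — A: about -7, B: about +3, C: about -2, D: about +4. Region C is closest to zero.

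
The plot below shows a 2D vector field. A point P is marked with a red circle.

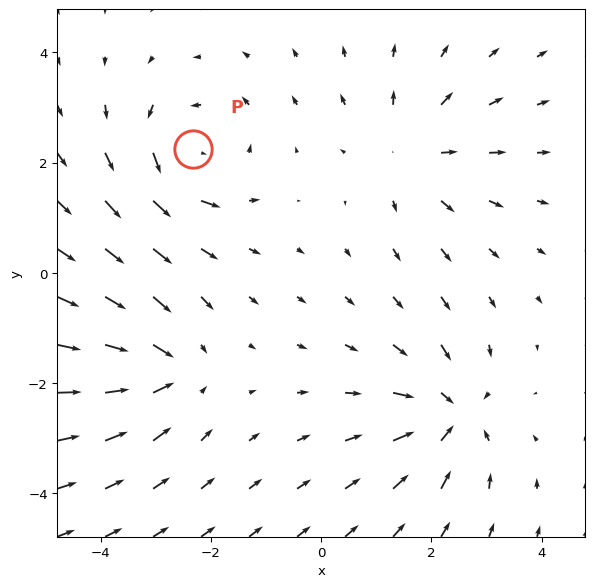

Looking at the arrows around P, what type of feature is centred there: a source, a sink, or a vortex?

vortex

At P (-2.3, 2.2) the arrows circulate counterclockwise. Divergence ≈0, curl about +4 — near-zero divergence with nonzero curl is a vortex.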